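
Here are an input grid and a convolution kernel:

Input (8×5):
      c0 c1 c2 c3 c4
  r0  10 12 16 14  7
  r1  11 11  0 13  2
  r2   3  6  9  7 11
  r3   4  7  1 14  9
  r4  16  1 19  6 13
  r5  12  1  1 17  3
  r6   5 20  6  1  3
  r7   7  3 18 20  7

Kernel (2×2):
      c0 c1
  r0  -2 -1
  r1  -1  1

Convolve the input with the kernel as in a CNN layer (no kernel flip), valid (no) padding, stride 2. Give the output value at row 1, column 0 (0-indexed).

-9

The receptive field on the input at this output position is [3 6 / 4 7]. Elementwise product with the kernel and sum: 3·-2 + 6·-1 + 4·-1 + 7·1.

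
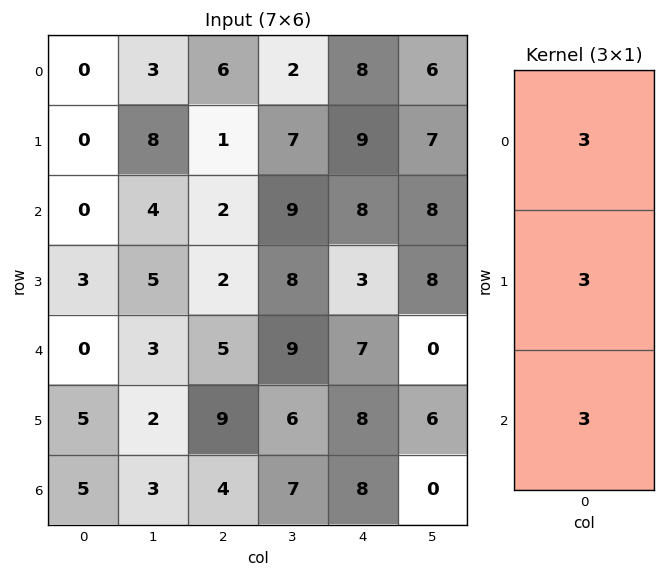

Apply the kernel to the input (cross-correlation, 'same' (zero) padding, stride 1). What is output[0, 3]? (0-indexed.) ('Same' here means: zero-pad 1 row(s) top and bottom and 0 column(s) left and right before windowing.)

The receptive field on the zero-padded input at this output position is [0 / 2 / 7]. Elementwise product with the kernel and sum: 0·3 + 2·3 + 7·3.

27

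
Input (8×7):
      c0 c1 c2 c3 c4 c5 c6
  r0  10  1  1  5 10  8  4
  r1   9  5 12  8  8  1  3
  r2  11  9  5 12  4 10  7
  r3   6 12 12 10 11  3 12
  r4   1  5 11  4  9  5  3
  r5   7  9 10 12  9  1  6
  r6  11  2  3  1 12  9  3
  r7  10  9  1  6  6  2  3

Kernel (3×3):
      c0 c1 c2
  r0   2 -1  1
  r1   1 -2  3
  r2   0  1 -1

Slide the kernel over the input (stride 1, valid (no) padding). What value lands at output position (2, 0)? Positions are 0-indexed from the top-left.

30

The receptive field on the input at this output position is [11 9 5 / 6 12 12 / 1 5 11]. Elementwise product with the kernel and sum: 11·2 + 9·-1 + 5·1 + 6·1 + 12·-2 + 12·3 + 5·1 + 11·-1.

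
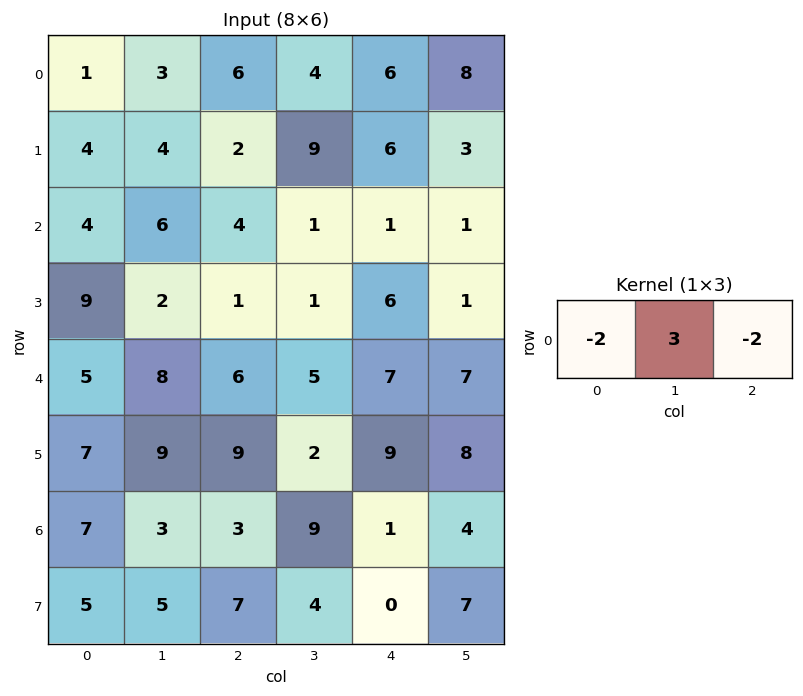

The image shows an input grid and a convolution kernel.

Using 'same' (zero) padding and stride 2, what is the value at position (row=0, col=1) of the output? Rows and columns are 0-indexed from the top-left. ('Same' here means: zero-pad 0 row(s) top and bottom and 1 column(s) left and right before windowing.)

The receptive field on the zero-padded input at this output position is [3 6 4]. Elementwise product with the kernel and sum: 3·-2 + 6·3 + 4·-2.

4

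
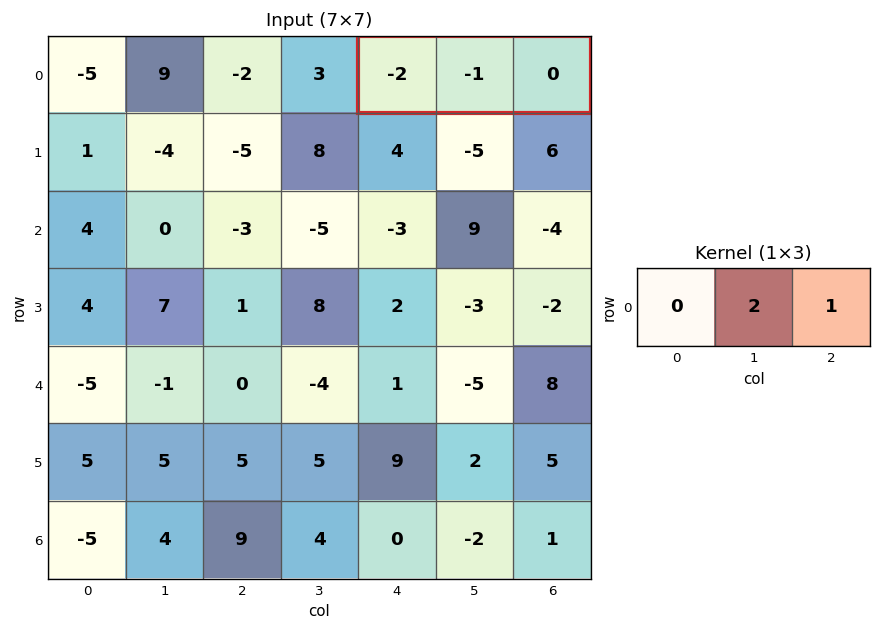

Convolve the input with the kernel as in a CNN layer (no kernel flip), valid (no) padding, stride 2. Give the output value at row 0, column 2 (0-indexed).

The receptive field on the input at this output position is [-2 -1 0]. Elementwise product with the kernel and sum: -1·2 + 0·1.

-2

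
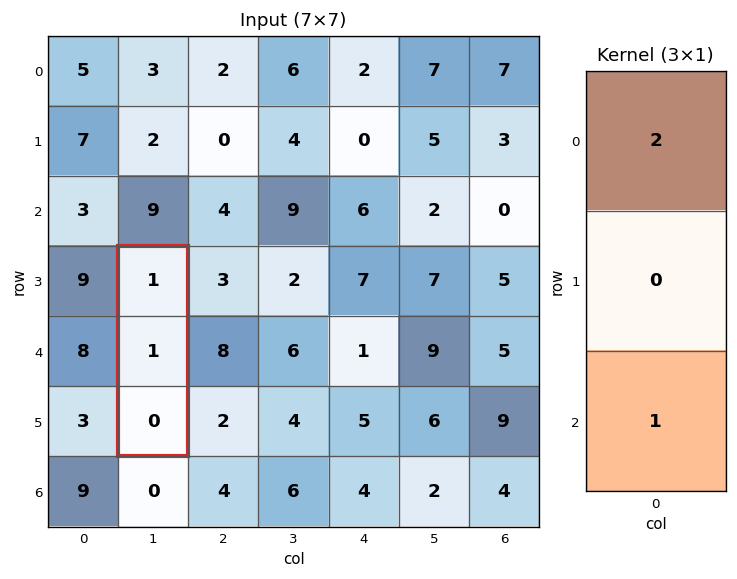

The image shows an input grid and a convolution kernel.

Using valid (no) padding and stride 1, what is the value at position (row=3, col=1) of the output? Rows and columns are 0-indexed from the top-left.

The receptive field on the input at this output position is [1 / 1 / 0]. Elementwise product with the kernel and sum: 1·2 + 0·1.

2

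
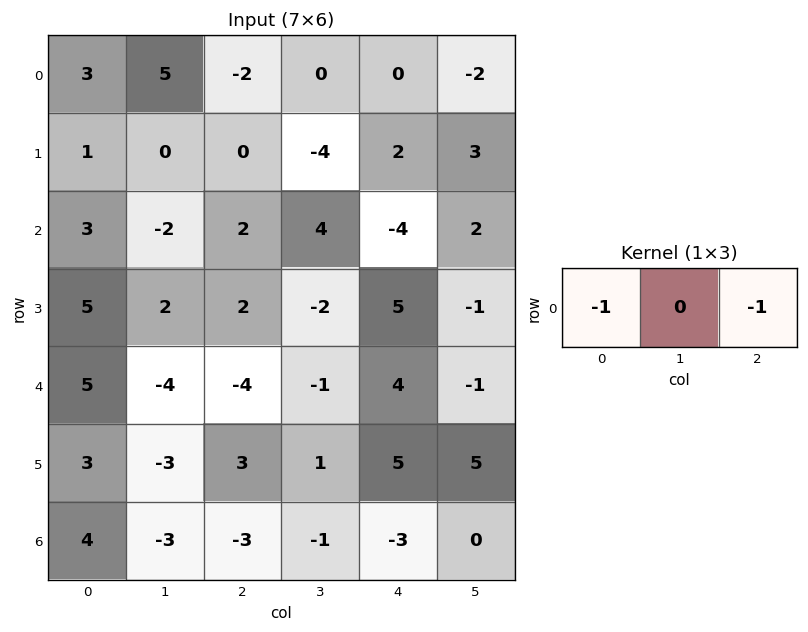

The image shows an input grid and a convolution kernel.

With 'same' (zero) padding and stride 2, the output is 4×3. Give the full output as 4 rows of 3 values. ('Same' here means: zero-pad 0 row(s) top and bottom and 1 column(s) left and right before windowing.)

Output[0,0]: The receptive field on the zero-padded input at this output position is [0 3 5]. Elementwise product with the kernel and sum: 0·-1 + 5·-1.
Output[0,1]: The receptive field on the zero-padded input at this output position is [5 -2 0]. Elementwise product with the kernel and sum: 5·-1 + 0·-1.

-5 -5 2
2 -2 -6
4 5 2
3 4 1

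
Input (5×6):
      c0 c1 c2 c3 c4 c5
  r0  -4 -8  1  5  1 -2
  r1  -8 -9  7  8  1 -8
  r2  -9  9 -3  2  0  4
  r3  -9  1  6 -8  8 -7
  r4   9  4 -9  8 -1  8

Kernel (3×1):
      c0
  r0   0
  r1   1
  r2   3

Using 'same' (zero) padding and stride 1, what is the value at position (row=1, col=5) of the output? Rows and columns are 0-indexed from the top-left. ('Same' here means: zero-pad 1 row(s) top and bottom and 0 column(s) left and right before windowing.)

The receptive field on the zero-padded input at this output position is [-2 / -8 / 4]. Elementwise product with the kernel and sum: -8·1 + 4·3.

4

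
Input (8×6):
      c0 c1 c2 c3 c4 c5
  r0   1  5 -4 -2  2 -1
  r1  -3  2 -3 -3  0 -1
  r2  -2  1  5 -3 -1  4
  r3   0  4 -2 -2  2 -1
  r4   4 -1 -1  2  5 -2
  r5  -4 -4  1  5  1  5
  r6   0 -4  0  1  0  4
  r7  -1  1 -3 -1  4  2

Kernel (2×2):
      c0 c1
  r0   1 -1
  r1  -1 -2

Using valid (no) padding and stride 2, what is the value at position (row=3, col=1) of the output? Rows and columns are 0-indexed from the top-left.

The receptive field on the input at this output position is [0 1 / -3 -1]. Elementwise product with the kernel and sum: 0·1 + 1·-1 + -3·-1 + -1·-2.

4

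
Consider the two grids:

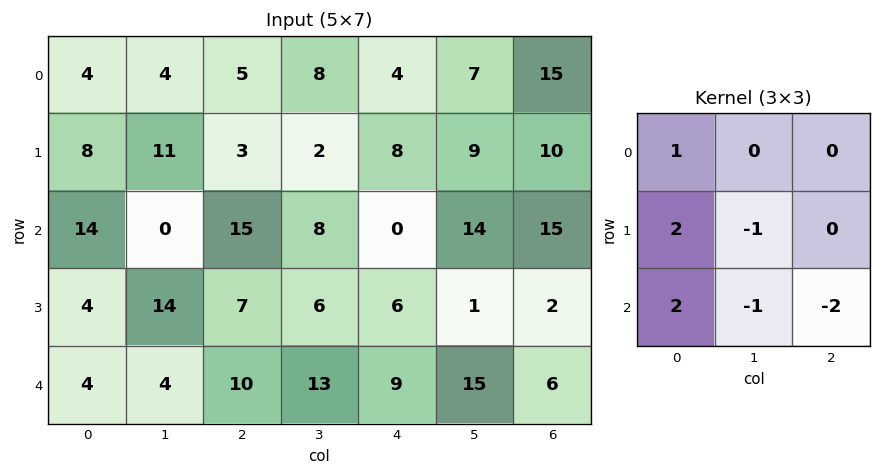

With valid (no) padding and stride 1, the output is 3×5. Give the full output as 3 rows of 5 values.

7 -8 31 -8 -33
16 5 21 22 1
-8 -7 12 1 2

Output[0,0]: The receptive field on the input at this output position is [4 4 5 / 8 11 3 / 14 0 15]. Elementwise product with the kernel and sum: 4·1 + 8·2 + 11·-1 + 14·2 + 0·-1 + 15·-2.
Output[0,1]: The receptive field on the input at this output position is [4 5 8 / 11 3 2 / 0 15 8]. Elementwise product with the kernel and sum: 4·1 + 11·2 + 3·-1 + 0·2 + 15·-1 + 8·-2.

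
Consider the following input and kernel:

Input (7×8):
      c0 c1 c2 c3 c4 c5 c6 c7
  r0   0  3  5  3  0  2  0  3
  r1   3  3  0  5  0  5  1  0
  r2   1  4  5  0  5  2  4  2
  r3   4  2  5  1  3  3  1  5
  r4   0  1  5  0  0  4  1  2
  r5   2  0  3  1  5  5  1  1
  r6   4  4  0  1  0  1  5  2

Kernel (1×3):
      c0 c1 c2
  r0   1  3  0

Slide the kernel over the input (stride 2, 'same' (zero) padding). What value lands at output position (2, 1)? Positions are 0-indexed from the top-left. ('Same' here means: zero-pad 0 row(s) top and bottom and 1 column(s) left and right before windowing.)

16

The receptive field on the zero-padded input at this output position is [1 5 0]. Elementwise product with the kernel and sum: 1·1 + 5·3.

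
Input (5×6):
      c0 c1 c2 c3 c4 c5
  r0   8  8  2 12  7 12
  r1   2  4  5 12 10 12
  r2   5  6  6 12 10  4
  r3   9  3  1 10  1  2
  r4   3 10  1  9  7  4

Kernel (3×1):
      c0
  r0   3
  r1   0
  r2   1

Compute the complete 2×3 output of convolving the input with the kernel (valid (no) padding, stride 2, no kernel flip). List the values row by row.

Output[0,0]: The receptive field on the input at this output position is [8 / 2 / 5]. Elementwise product with the kernel and sum: 8·3 + 5·1.

29 12 31
18 19 37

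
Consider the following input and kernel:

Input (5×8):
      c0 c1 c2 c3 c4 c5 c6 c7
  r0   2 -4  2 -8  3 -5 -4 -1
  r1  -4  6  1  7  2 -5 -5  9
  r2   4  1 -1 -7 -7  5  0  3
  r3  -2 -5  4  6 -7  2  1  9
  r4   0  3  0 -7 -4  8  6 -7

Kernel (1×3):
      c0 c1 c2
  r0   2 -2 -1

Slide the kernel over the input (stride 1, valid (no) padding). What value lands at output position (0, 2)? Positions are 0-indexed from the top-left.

The receptive field on the input at this output position is [2 -8 3]. Elementwise product with the kernel and sum: 2·2 + -8·-2 + 3·-1.

17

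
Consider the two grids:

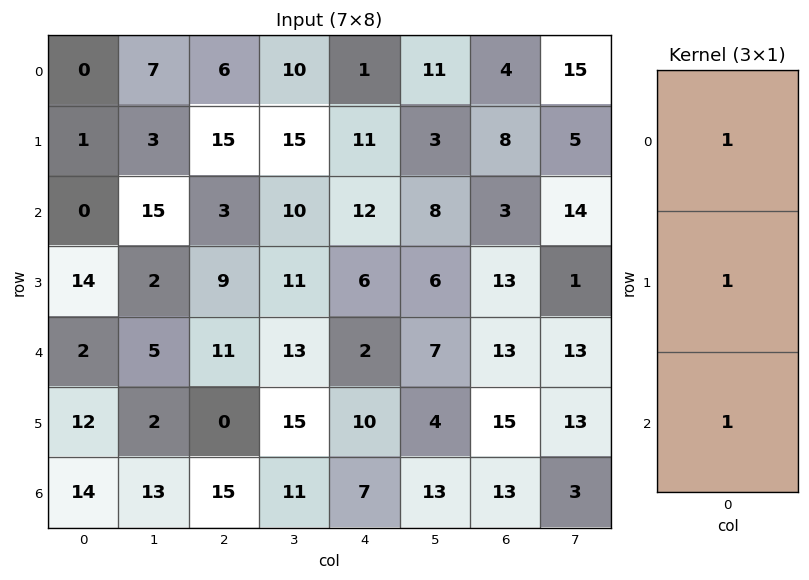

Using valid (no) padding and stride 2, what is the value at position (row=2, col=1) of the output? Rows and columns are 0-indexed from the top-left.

26

The receptive field on the input at this output position is [11 / 0 / 15]. Elementwise product with the kernel and sum: 11·1 + 0·1 + 15·1.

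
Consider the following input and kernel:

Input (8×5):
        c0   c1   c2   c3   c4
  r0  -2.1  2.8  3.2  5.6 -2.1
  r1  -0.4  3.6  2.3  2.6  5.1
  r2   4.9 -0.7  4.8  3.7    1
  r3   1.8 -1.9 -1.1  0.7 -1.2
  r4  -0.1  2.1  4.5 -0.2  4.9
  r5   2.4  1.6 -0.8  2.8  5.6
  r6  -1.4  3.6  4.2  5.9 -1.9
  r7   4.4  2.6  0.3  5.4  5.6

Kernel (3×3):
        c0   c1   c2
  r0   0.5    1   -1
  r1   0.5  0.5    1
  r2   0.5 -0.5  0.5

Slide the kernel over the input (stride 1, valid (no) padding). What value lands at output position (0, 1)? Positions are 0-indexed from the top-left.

3.65

The receptive field on the input at this output position is [2.8 3.2 5.6 / 3.6 2.3 2.6 / -0.7 4.8 3.7]. Elementwise product with the kernel and sum: 2.8·0.5 + 3.2·1 + 5.6·-1 + 3.6·0.5 + 2.3·0.5 + 2.6·1 + -0.7·0.5 + 4.8·-0.5 + 3.7·0.5.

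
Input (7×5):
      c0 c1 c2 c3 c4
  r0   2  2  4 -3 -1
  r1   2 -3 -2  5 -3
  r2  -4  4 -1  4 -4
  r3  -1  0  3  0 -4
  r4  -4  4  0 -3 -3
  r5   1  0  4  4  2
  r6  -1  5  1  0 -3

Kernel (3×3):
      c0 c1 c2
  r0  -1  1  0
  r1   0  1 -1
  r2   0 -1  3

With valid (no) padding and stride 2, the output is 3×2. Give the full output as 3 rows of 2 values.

Output[0,0]: The receptive field on the input at this output position is [2 2 4 / 2 -3 -2 / -4 4 -1]. Elementwise product with the kernel and sum: 2·-1 + 2·1 + -3·1 + -2·-1 + 4·-1 + -1·3.
Output[0,1]: The receptive field on the input at this output position is [4 -3 -1 / -2 5 -3 / -1 4 -4]. Elementwise product with the kernel and sum: 4·-1 + -3·1 + 5·1 + -3·-1 + 4·-1 + -4·3.

-8 -15
1 3
2 -10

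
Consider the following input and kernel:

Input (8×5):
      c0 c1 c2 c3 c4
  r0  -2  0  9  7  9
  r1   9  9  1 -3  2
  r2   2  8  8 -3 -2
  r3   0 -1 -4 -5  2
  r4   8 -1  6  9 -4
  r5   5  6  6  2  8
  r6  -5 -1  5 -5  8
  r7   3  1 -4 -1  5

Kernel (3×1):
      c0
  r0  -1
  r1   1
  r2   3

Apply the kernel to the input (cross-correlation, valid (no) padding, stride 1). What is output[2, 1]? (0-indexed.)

-12

The receptive field on the input at this output position is [8 / -1 / -1]. Elementwise product with the kernel and sum: 8·-1 + -1·1 + -1·3.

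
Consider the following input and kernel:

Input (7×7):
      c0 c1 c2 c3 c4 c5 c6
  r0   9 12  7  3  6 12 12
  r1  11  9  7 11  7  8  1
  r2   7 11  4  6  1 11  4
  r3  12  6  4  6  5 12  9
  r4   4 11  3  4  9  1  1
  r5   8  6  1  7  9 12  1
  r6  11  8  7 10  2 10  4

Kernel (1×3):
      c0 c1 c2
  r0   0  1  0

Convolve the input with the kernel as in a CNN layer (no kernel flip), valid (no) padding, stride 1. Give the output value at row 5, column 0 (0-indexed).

6

The receptive field on the input at this output position is [8 6 1]. Elementwise product with the kernel and sum: 6·1.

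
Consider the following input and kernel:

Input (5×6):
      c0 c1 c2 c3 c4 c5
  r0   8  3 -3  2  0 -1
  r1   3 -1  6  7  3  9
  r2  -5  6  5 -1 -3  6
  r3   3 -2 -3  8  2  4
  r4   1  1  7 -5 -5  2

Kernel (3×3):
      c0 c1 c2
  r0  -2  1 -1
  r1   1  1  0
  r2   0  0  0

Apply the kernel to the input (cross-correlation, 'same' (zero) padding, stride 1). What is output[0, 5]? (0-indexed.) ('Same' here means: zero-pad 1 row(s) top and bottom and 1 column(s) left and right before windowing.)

The receptive field on the zero-padded input at this output position is [0 0 0 / 0 -1 0 / 3 9 0]. Elementwise product with the kernel and sum: 0·-2 + 0·1 + 0·-1 + 0·1 + -1·1.

-1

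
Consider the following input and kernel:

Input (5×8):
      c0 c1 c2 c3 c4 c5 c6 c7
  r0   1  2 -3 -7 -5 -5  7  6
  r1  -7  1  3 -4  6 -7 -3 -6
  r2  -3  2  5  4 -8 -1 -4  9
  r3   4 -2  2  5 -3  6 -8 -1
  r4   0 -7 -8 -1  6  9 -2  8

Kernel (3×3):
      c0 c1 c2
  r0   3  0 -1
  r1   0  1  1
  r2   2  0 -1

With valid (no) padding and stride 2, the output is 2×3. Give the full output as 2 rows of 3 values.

Output[0,0]: The receptive field on the input at this output position is [1 2 -3 / -7 1 3 / -3 2 5]. Elementwise product with the kernel and sum: 1·3 + -3·-1 + 1·1 + 3·1 + -3·2 + 5·-1.

-1 16 -44
-6 3 -8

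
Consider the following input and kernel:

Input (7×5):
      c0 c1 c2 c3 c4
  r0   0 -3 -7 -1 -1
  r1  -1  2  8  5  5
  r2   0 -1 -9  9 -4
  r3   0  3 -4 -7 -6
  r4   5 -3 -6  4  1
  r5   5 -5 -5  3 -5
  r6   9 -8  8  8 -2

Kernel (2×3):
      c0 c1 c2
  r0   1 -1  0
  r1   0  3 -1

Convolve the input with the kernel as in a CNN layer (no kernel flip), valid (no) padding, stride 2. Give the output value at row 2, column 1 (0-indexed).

The receptive field on the input at this output position is [-6 4 1 / -5 3 -5]. Elementwise product with the kernel and sum: -6·1 + 4·-1 + 3·3 + -5·-1.

4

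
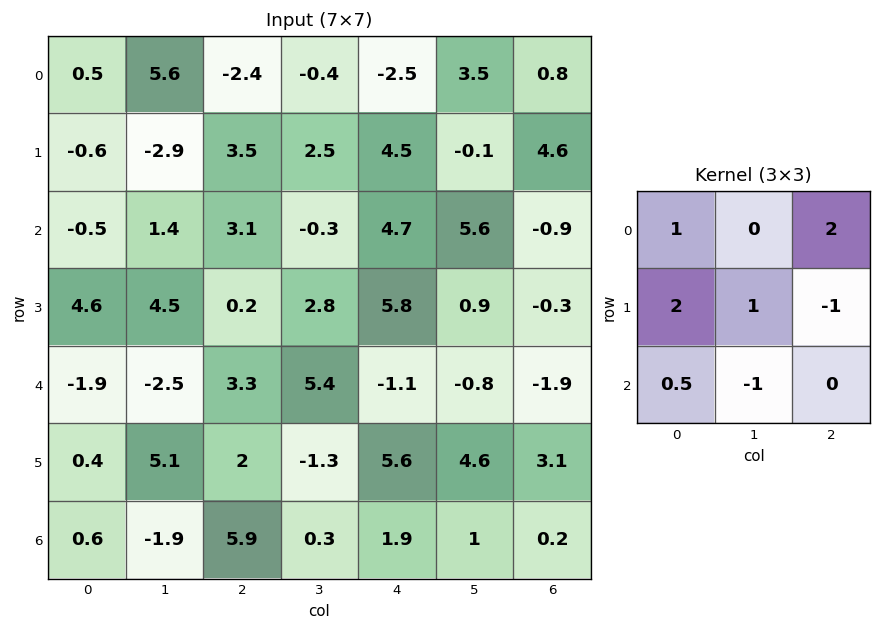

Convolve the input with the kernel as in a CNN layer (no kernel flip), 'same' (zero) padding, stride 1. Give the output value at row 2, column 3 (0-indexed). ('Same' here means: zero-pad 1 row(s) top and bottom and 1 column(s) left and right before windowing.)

The receptive field on the zero-padded input at this output position is [3.5 2.5 4.5 / 3.1 -0.3 4.7 / 0.2 2.8 5.8]. Elementwise product with the kernel and sum: 3.5·1 + 4.5·2 + 3.1·2 + -0.3·1 + 4.7·-1 + 0.2·0.5 + 2.8·-1.

11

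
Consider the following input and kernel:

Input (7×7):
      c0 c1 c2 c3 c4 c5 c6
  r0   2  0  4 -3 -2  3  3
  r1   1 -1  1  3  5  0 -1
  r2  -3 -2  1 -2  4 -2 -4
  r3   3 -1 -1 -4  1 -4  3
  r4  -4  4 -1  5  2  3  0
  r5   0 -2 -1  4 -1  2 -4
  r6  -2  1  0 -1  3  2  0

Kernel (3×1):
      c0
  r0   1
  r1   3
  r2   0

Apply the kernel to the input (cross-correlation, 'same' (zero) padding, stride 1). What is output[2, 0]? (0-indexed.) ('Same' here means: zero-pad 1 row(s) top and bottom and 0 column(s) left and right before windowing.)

The receptive field on the zero-padded input at this output position is [1 / -3 / 3]. Elementwise product with the kernel and sum: 1·1 + -3·3.

-8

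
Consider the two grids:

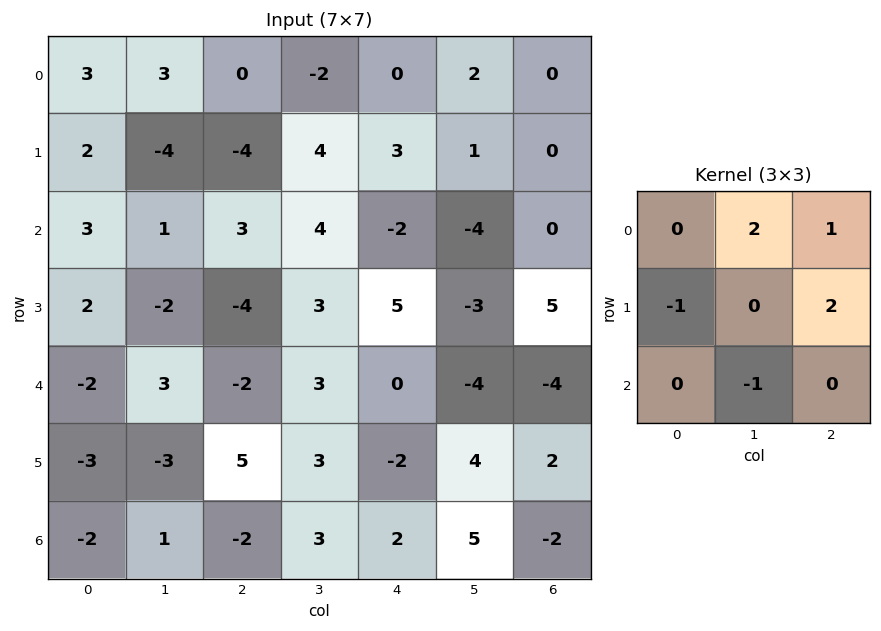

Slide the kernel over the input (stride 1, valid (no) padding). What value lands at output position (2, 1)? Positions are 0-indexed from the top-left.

The receptive field on the input at this output position is [1 3 4 / -2 -4 3 / 3 -2 3]. Elementwise product with the kernel and sum: 3·2 + 4·1 + -2·-1 + 3·2 + -2·-1.

20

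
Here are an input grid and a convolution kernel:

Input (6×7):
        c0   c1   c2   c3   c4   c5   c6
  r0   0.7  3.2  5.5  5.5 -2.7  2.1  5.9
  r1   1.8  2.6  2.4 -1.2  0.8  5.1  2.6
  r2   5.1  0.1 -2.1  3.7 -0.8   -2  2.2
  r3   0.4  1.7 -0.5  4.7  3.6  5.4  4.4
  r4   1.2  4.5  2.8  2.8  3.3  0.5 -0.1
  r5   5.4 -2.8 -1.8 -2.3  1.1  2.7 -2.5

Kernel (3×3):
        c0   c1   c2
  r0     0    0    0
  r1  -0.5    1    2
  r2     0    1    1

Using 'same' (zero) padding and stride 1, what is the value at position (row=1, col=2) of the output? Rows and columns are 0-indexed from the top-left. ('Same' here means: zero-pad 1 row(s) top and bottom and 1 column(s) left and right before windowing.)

0.3

The receptive field on the zero-padded input at this output position is [3.2 5.5 5.5 / 2.6 2.4 -1.2 / 0.1 -2.1 3.7]. Elementwise product with the kernel and sum: 2.6·-0.5 + 2.4·1 + -1.2·2 + -2.1·1 + 3.7·1.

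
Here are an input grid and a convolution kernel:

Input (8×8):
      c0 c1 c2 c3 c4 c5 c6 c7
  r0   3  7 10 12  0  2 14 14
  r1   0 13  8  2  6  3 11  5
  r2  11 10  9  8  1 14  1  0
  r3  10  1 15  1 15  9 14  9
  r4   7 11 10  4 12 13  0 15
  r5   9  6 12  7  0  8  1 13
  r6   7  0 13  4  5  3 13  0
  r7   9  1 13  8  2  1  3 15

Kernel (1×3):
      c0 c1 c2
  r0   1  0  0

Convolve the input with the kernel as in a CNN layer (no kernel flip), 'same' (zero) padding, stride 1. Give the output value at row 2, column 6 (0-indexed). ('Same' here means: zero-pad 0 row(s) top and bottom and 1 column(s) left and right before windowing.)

The receptive field on the zero-padded input at this output position is [14 1 0]. Elementwise product with the kernel and sum: 14·1.

14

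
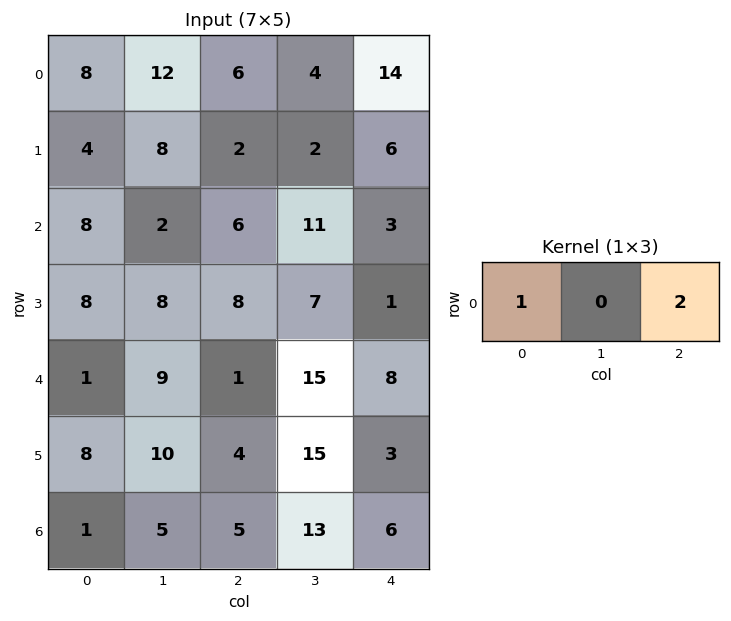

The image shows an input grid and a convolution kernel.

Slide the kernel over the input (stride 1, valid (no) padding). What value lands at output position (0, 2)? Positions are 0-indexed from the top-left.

The receptive field on the input at this output position is [6 4 14]. Elementwise product with the kernel and sum: 6·1 + 14·2.

34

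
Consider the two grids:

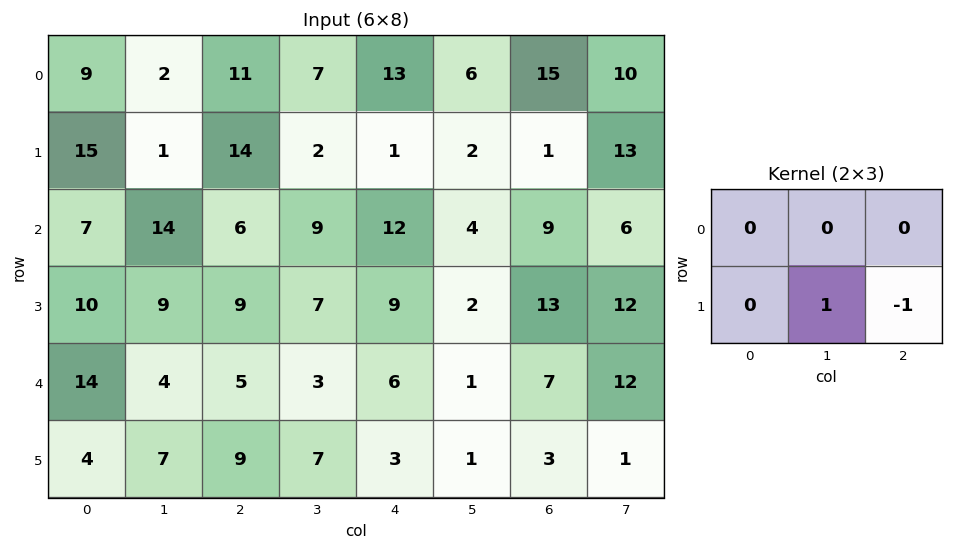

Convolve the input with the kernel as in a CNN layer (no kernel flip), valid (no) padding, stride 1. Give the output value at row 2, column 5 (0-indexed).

The receptive field on the input at this output position is [4 9 6 / 2 13 12]. Elementwise product with the kernel and sum: 13·1 + 12·-1.

1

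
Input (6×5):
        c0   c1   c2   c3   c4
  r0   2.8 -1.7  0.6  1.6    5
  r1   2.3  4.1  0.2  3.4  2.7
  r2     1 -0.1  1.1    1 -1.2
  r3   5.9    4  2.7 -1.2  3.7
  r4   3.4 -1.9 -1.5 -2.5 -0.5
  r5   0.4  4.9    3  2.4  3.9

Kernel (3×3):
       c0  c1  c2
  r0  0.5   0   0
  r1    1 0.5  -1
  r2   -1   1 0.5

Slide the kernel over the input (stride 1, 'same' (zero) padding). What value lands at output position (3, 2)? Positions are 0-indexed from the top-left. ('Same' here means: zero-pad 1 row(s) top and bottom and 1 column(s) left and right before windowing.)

The receptive field on the zero-padded input at this output position is [-0.1 1.1 1 / 4 2.7 -1.2 / -1.9 -1.5 -2.5]. Elementwise product with the kernel and sum: -0.1·0.5 + 4·1 + 2.7·0.5 + -1.2·-1 + -1.9·-1 + -1.5·1 + -2.5·0.5.

5.65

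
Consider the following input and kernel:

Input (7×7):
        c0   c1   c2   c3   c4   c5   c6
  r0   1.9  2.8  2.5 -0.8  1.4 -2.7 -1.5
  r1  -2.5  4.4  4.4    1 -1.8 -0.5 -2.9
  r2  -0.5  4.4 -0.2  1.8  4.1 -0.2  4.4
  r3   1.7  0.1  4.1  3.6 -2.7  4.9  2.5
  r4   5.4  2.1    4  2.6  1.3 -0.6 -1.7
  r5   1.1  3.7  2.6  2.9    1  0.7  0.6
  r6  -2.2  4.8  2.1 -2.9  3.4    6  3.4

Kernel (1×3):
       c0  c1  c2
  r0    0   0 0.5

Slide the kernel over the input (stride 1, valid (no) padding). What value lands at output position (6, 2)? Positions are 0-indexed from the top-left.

The receptive field on the input at this output position is [2.1 -2.9 3.4]. Elementwise product with the kernel and sum: 3.4·0.5.

1.7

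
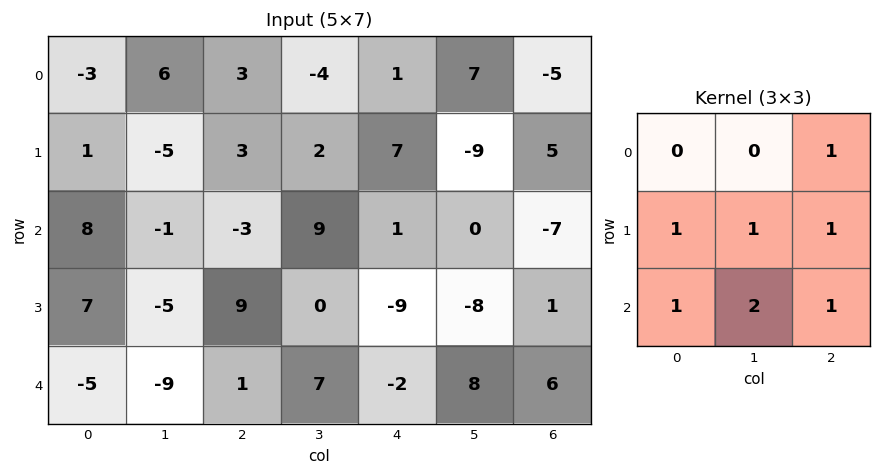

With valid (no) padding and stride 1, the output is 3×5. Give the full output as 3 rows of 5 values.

Output[0,0]: The receptive field on the input at this output position is [-3 6 3 / 1 -5 3 / 8 -1 -3]. Elementwise product with the kernel and sum: 3·1 + 1·1 + -5·1 + 3·1 + 8·1 + -1·2 + -3·1.

5 -2 29 18 -8
13 20 14 -25 -25
-14 13 14 -6 -3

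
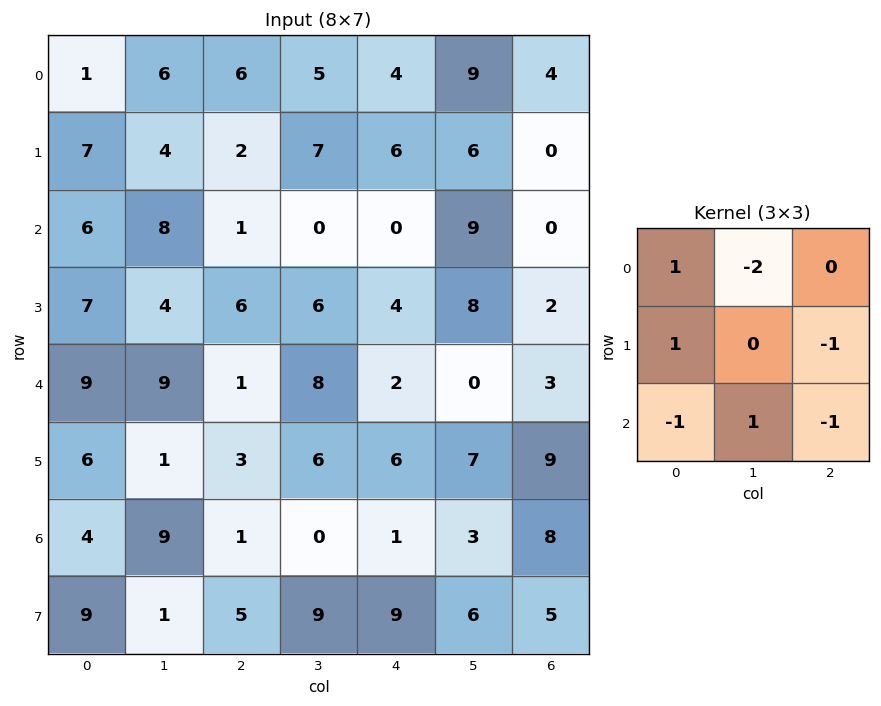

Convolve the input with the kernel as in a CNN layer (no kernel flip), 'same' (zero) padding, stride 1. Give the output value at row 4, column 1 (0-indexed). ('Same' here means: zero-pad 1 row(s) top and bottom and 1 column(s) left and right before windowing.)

-1

The receptive field on the zero-padded input at this output position is [7 4 6 / 9 9 1 / 6 1 3]. Elementwise product with the kernel and sum: 7·1 + 4·-2 + 9·1 + 1·-1 + 6·-1 + 1·1 + 3·-1.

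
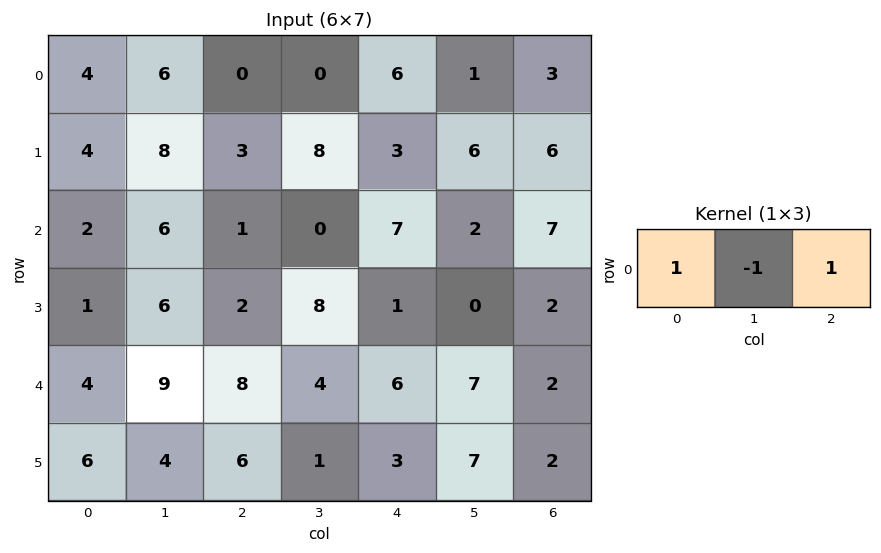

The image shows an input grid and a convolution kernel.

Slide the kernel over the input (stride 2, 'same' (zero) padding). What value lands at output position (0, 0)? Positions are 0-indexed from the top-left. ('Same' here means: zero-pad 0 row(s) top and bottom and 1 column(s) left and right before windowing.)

The receptive field on the zero-padded input at this output position is [0 4 6]. Elementwise product with the kernel and sum: 0·1 + 4·-1 + 6·1.

2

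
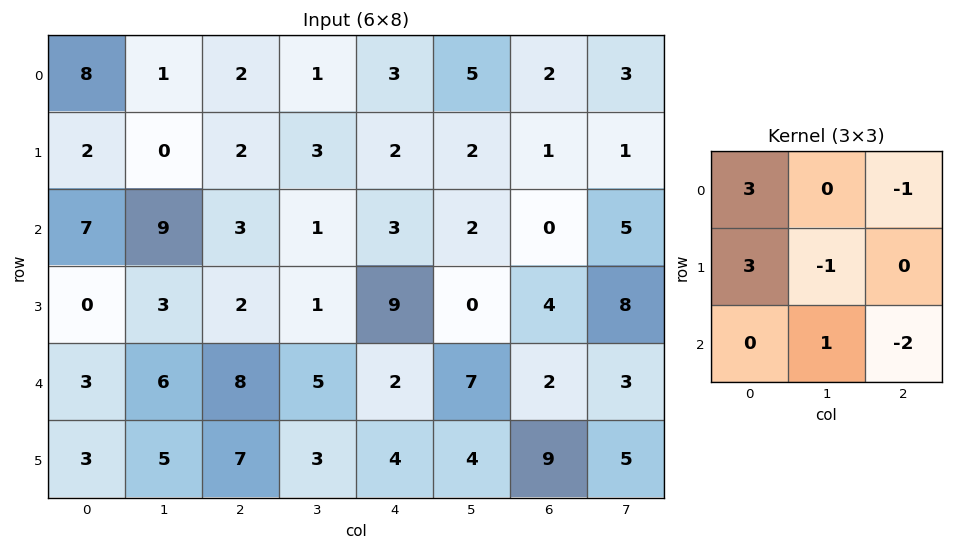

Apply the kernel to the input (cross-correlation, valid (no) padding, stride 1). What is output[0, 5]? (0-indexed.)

7

The receptive field on the input at this output position is [5 2 3 / 2 1 1 / 2 0 5]. Elementwise product with the kernel and sum: 5·3 + 3·-1 + 2·3 + 1·-1 + 0·1 + 5·-2.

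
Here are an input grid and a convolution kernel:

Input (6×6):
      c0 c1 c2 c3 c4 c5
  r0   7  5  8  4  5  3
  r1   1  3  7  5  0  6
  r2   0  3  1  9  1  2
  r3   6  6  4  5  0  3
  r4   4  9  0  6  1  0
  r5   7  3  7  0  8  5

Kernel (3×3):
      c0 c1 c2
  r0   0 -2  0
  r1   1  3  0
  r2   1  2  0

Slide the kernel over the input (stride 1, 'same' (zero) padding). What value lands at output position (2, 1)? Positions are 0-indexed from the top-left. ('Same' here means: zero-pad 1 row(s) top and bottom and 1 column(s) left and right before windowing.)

The receptive field on the zero-padded input at this output position is [1 3 7 / 0 3 1 / 6 6 4]. Elementwise product with the kernel and sum: 3·-2 + 0·1 + 3·3 + 6·1 + 6·2.

21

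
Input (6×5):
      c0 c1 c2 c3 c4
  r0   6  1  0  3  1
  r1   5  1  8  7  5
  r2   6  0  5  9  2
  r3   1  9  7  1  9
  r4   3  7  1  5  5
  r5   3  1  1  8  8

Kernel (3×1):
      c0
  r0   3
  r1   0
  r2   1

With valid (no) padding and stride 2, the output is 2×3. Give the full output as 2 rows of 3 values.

24 5 5
21 16 11

Output[0,0]: The receptive field on the input at this output position is [6 / 5 / 6]. Elementwise product with the kernel and sum: 6·3 + 6·1.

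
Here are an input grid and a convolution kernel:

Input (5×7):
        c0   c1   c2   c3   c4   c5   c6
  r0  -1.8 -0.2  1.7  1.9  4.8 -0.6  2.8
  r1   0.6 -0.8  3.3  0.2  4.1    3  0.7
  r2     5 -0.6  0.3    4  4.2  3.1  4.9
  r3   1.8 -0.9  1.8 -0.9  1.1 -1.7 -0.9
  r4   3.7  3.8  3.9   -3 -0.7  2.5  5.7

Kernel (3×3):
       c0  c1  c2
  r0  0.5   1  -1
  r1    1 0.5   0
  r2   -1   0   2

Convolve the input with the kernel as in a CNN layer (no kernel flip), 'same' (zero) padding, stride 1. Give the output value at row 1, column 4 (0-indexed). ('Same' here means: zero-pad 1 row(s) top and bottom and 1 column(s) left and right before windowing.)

The receptive field on the zero-padded input at this output position is [1.9 4.8 -0.6 / 0.2 4.1 3 / 4 4.2 3.1]. Elementwise product with the kernel and sum: 1.9·0.5 + 4.8·1 + -0.6·-1 + 0.2·1 + 4.1·0.5 + 4·-1 + 3.1·2.

10.8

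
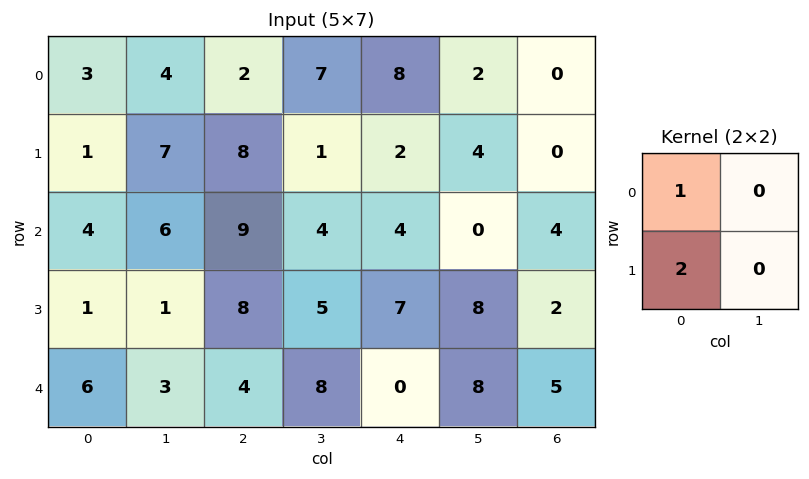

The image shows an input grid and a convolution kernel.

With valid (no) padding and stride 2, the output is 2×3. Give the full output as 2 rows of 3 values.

Output[0,0]: The receptive field on the input at this output position is [3 4 / 1 7]. Elementwise product with the kernel and sum: 3·1 + 1·2.

5 18 12
6 25 18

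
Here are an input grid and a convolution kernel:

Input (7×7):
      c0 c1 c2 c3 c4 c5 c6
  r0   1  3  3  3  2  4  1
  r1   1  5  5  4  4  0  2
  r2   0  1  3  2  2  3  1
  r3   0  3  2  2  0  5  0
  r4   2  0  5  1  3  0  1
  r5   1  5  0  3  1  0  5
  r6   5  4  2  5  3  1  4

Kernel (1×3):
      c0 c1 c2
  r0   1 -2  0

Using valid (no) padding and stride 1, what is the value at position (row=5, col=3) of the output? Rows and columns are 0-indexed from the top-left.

1

The receptive field on the input at this output position is [3 1 0]. Elementwise product with the kernel and sum: 3·1 + 1·-2.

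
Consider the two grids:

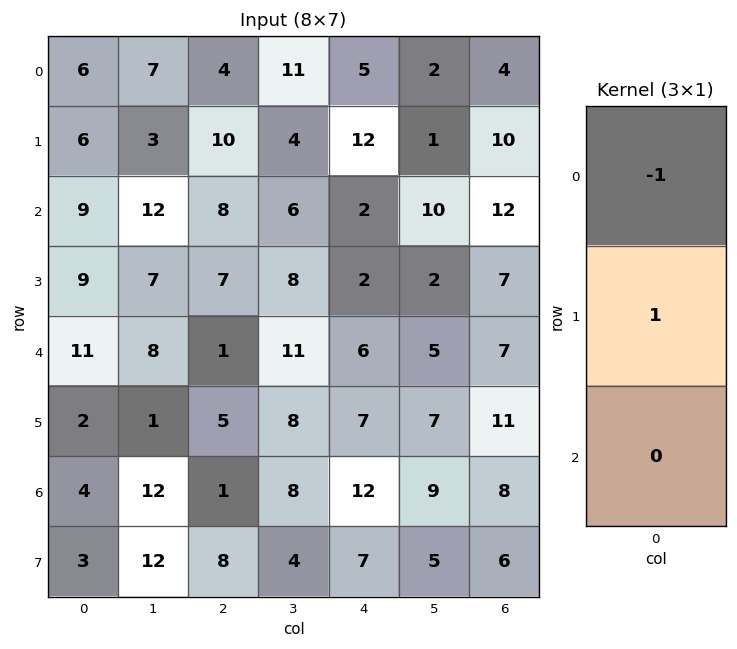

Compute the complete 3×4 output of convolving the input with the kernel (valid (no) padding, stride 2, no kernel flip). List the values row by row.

0 6 7 6
0 -1 0 -5
-9 4 1 4

Output[0,0]: The receptive field on the input at this output position is [6 / 6 / 9]. Elementwise product with the kernel and sum: 6·-1 + 6·1.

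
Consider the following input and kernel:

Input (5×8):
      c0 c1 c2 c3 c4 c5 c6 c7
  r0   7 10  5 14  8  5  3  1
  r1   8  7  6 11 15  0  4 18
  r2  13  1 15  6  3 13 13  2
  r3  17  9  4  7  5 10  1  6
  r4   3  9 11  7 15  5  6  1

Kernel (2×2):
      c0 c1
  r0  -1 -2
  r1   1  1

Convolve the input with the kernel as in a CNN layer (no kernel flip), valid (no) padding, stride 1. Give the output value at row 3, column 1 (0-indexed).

The receptive field on the input at this output position is [9 4 / 9 11]. Elementwise product with the kernel and sum: 9·-1 + 4·-2 + 9·1 + 11·1.

3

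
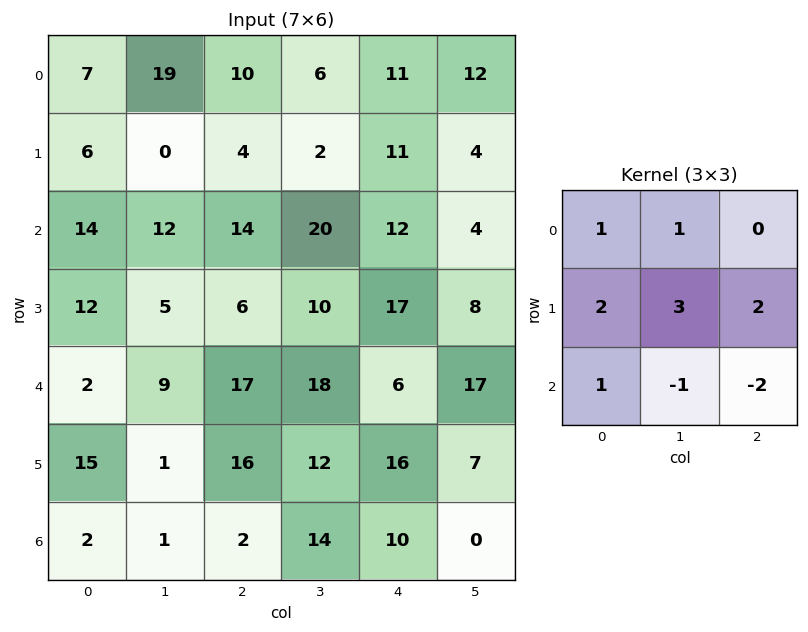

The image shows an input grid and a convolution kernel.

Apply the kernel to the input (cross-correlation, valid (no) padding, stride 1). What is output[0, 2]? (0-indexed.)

22

The receptive field on the input at this output position is [10 6 11 / 4 2 11 / 14 20 12]. Elementwise product with the kernel and sum: 10·1 + 6·1 + 4·2 + 2·3 + 11·2 + 14·1 + 20·-1 + 12·-2.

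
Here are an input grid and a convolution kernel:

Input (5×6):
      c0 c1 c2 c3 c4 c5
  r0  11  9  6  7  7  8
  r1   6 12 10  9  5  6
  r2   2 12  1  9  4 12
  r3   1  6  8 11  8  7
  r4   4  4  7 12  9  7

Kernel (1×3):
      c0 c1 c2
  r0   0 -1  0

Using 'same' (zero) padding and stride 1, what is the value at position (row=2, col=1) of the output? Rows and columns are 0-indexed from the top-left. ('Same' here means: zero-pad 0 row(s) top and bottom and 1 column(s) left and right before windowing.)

The receptive field on the zero-padded input at this output position is [2 12 1]. Elementwise product with the kernel and sum: 12·-1.

-12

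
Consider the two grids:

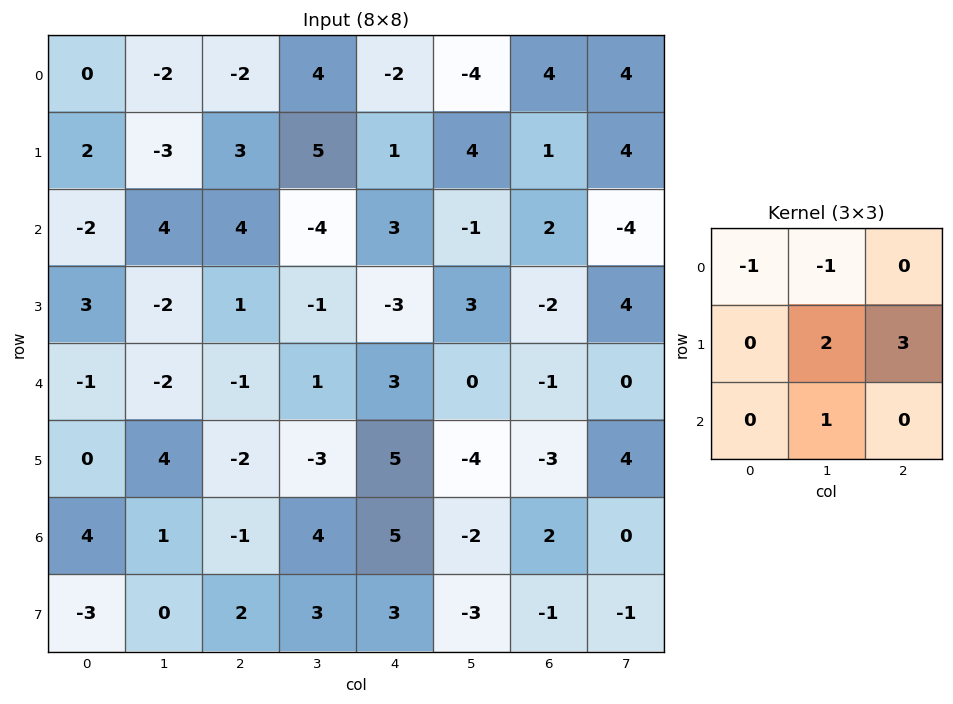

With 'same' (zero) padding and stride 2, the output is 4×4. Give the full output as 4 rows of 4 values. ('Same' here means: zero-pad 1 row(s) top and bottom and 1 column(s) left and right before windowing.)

-4 11 -15 21
9 -3 -6 -15
-11 0 15 -6
8 10 5 10

Output[0,0]: The receptive field on the zero-padded input at this output position is [0 0 0 / 0 0 -2 / 0 2 -3]. Elementwise product with the kernel and sum: 0·-1 + 0·-1 + 0·2 + -2·3 + 2·1.
Output[0,1]: The receptive field on the zero-padded input at this output position is [0 0 0 / -2 -2 4 / -3 3 5]. Elementwise product with the kernel and sum: 0·-1 + 0·-1 + -2·2 + 4·3 + 3·1.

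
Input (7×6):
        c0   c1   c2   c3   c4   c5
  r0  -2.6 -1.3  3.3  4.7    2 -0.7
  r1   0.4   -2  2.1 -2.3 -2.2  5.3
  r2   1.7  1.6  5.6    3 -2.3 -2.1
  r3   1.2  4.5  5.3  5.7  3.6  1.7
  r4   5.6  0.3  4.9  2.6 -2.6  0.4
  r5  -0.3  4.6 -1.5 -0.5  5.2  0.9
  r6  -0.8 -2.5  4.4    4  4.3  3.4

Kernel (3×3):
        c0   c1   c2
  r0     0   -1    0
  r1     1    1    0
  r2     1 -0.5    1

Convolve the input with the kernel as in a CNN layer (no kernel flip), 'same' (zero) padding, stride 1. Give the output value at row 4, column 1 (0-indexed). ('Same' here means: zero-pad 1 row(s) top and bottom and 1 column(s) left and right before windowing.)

-2.7

The receptive field on the zero-padded input at this output position is [1.2 4.5 5.3 / 5.6 0.3 4.9 / -0.3 4.6 -1.5]. Elementwise product with the kernel and sum: 4.5·-1 + 5.6·1 + 0.3·1 + -0.3·1 + 4.6·-0.5 + -1.5·1.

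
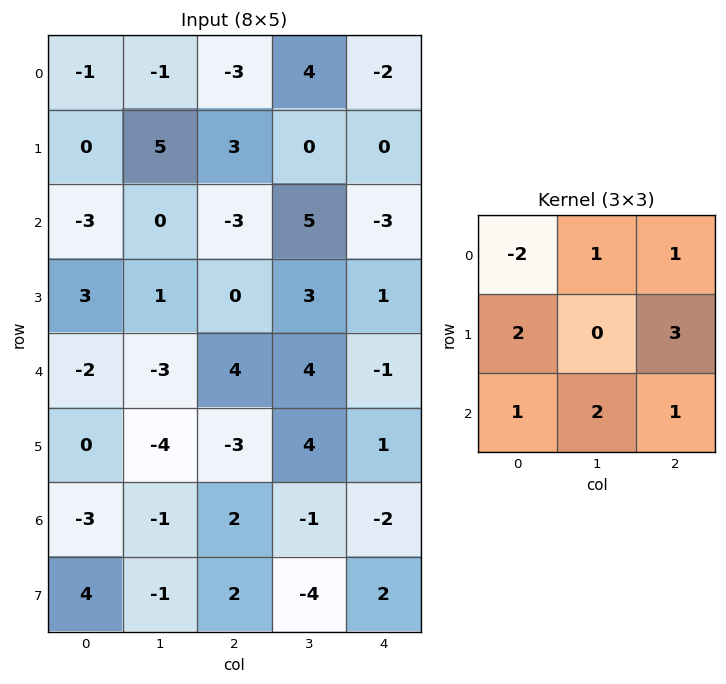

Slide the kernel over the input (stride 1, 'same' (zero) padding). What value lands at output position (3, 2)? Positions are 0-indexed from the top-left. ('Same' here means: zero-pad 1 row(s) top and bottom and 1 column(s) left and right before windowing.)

The receptive field on the zero-padded input at this output position is [0 -3 5 / 1 0 3 / -3 4 4]. Elementwise product with the kernel and sum: 0·-2 + -3·1 + 5·1 + 1·2 + 3·3 + -3·1 + 4·2 + 4·1.

22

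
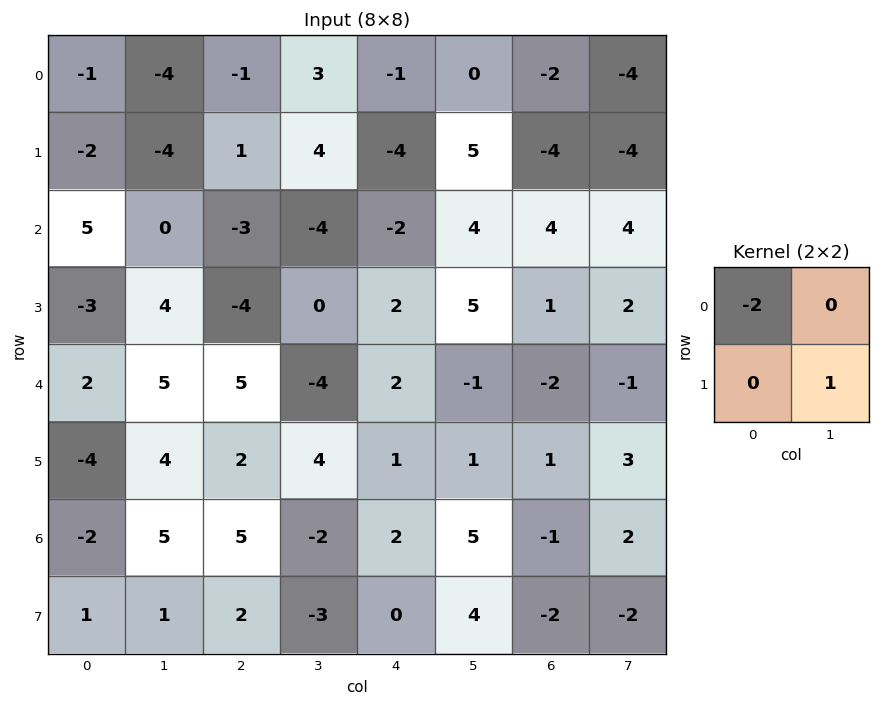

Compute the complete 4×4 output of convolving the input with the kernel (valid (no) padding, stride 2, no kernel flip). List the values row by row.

Output[0,0]: The receptive field on the input at this output position is [-1 -4 / -2 -4]. Elementwise product with the kernel and sum: -1·-2 + -4·1.

-2 6 7 0
-6 6 9 -6
0 -6 -3 7
5 -13 0 0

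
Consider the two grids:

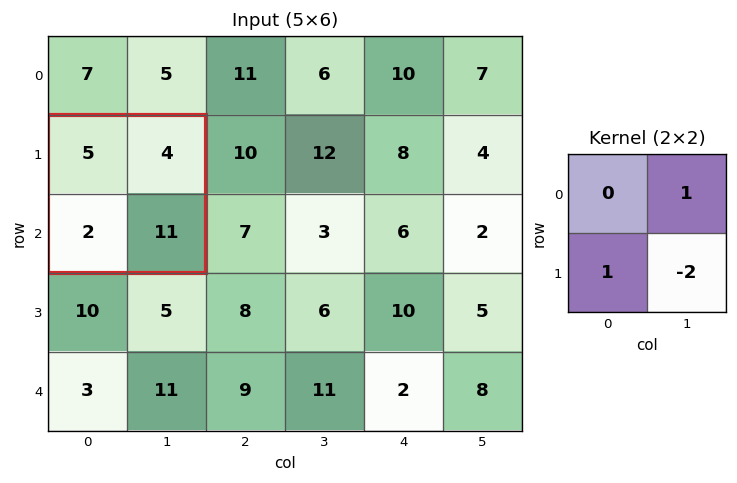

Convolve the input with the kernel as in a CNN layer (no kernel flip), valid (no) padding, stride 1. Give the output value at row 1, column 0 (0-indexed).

The receptive field on the input at this output position is [5 4 / 2 11]. Elementwise product with the kernel and sum: 4·1 + 2·1 + 11·-2.

-16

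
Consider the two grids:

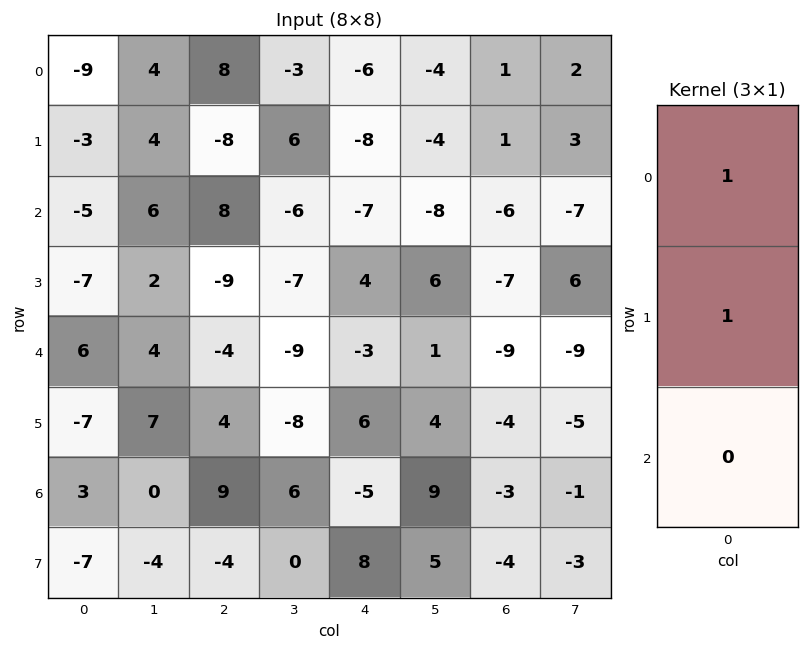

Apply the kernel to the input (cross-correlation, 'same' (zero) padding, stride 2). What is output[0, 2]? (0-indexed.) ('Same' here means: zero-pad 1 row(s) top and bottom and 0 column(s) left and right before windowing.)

The receptive field on the zero-padded input at this output position is [0 / -6 / -8]. Elementwise product with the kernel and sum: 0·1 + -6·1.

-6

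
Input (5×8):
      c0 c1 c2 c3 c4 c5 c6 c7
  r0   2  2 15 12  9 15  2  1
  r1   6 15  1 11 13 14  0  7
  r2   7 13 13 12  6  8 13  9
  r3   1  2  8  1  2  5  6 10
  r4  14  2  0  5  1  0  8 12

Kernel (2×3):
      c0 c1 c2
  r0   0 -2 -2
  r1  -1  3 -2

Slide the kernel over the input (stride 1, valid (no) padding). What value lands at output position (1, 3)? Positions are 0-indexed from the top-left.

The receptive field on the input at this output position is [11 13 14 / 12 6 8]. Elementwise product with the kernel and sum: 13·-2 + 14·-2 + 12·-1 + 6·3 + 8·-2.

-64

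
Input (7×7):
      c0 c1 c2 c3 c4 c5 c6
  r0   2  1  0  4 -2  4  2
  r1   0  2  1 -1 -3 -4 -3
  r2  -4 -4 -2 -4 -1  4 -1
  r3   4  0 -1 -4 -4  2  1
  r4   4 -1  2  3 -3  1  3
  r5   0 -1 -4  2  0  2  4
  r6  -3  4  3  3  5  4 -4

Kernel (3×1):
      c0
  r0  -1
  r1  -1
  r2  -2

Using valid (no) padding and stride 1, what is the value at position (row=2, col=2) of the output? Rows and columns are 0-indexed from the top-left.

-1

The receptive field on the input at this output position is [-2 / -1 / 2]. Elementwise product with the kernel and sum: -2·-1 + -1·-1 + 2·-2.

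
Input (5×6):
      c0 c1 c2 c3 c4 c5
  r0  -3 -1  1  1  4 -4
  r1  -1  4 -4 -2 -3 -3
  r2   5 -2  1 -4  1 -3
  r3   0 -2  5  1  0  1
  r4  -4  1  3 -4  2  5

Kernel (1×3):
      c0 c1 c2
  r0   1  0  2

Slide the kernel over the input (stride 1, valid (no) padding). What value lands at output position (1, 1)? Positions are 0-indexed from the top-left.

0

The receptive field on the input at this output position is [4 -4 -2]. Elementwise product with the kernel and sum: 4·1 + -2·2.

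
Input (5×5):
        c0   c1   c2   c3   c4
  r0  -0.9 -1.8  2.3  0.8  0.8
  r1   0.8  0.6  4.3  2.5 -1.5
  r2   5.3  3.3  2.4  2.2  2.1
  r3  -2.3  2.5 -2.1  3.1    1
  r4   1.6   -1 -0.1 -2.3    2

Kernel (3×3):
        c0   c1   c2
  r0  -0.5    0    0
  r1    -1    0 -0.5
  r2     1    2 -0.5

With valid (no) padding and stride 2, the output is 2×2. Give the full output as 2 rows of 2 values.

8.2 1.05
0.35 -5.3

Output[0,0]: The receptive field on the input at this output position is [-0.9 -1.8 2.3 / 0.8 0.6 4.3 / 5.3 3.3 2.4]. Elementwise product with the kernel and sum: -0.9·-0.5 + 0.8·-1 + 4.3·-0.5 + 5.3·1 + 3.3·2 + 2.4·-0.5.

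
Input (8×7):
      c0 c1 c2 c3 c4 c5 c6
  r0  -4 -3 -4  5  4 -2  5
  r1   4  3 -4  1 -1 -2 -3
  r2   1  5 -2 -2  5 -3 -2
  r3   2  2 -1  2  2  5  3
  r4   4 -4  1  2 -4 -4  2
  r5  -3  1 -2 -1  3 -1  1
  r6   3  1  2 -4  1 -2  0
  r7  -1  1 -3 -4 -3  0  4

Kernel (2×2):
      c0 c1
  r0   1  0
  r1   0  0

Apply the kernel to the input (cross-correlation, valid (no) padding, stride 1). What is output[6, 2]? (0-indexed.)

The receptive field on the input at this output position is [2 -4 / -3 -4]. Elementwise product with the kernel and sum: 2·1.

2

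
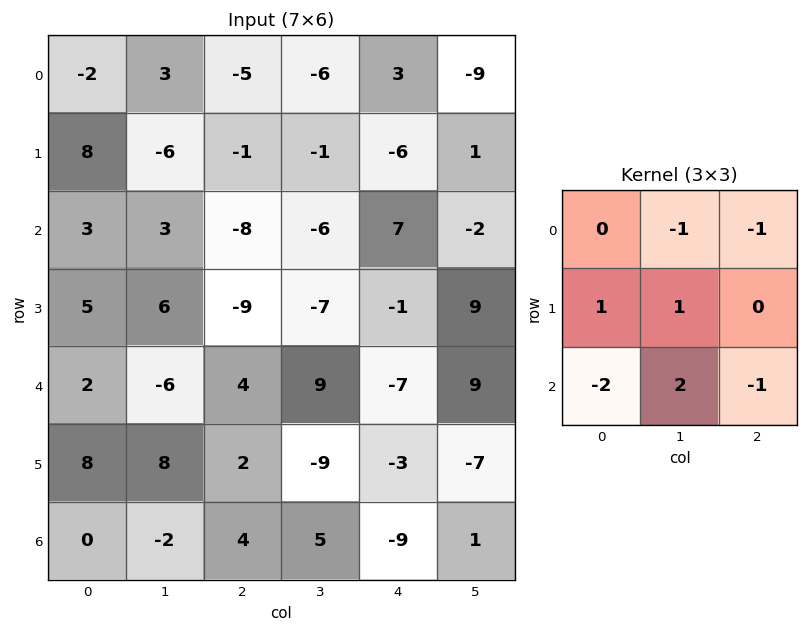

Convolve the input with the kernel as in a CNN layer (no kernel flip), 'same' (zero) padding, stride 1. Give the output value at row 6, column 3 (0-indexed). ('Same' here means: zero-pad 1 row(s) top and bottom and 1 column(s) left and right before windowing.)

The receptive field on the zero-padded input at this output position is [2 -9 -3 / 4 5 -9 / 0 0 0]. Elementwise product with the kernel and sum: -9·-1 + -3·-1 + 4·1 + 5·1 + 0·-2 + 0·2 + 0·-1.

21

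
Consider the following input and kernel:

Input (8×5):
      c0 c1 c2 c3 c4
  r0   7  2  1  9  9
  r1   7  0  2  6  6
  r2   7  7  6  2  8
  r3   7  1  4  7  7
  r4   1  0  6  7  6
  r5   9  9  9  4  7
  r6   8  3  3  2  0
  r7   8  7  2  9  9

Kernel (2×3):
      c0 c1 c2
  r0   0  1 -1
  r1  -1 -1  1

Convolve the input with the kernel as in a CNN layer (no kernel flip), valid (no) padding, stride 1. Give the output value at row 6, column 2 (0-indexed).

The receptive field on the input at this output position is [3 2 0 / 2 9 9]. Elementwise product with the kernel and sum: 2·1 + 0·-1 + 2·-1 + 9·-1 + 9·1.

0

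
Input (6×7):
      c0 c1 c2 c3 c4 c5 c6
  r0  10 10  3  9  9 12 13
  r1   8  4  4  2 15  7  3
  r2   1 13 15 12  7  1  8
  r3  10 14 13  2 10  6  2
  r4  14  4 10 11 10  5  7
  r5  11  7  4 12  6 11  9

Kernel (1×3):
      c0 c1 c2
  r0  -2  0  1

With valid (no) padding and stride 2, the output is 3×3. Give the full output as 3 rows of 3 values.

-17 3 -5
13 -23 -6
-18 -10 -13

Output[0,0]: The receptive field on the input at this output position is [10 10 3]. Elementwise product with the kernel and sum: 10·-2 + 3·1.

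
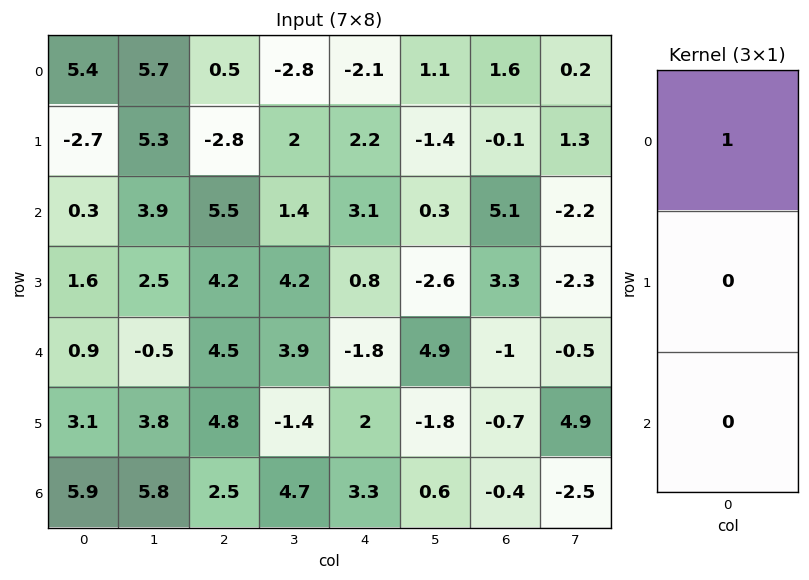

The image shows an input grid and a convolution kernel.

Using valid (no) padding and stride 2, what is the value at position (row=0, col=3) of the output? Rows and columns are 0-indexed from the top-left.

1.6

The receptive field on the input at this output position is [1.6 / -0.1 / 5.1]. Elementwise product with the kernel and sum: 1.6·1.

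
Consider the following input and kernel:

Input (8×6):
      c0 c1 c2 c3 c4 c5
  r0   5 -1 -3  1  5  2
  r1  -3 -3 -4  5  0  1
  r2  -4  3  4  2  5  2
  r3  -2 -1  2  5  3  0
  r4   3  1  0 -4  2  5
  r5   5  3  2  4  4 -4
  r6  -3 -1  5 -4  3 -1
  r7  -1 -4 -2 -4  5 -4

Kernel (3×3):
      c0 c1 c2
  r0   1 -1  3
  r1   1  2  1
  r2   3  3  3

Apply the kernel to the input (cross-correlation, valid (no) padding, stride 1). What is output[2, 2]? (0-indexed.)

The receptive field on the input at this output position is [4 2 5 / 2 5 3 / 0 -4 2]. Elementwise product with the kernel and sum: 4·1 + 2·-1 + 5·3 + 2·1 + 5·2 + 3·1 + 0·3 + -4·3 + 2·3.

26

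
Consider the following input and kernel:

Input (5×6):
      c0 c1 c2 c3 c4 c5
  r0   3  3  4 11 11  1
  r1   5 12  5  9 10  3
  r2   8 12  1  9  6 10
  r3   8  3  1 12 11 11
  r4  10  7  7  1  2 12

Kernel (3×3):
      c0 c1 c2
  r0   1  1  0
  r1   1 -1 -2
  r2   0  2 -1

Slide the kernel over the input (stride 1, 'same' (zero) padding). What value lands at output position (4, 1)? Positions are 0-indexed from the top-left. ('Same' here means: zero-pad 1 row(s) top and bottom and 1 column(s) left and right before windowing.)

0

The receptive field on the zero-padded input at this output position is [8 3 1 / 10 7 7 / 0 0 0]. Elementwise product with the kernel and sum: 8·1 + 3·1 + 10·1 + 7·-1 + 7·-2 + 0·2 + 0·-1.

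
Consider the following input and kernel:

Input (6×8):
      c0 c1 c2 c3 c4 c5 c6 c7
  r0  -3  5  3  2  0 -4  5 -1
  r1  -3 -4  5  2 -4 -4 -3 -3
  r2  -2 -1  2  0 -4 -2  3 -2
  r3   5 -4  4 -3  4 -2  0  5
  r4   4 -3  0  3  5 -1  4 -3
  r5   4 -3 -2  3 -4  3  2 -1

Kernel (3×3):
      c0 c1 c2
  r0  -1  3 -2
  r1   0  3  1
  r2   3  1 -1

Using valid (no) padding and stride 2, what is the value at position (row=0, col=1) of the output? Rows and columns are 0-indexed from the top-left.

The receptive field on the input at this output position is [3 2 0 / 5 2 -4 / 2 0 -4]. Elementwise product with the kernel and sum: 3·-1 + 2·3 + 0·-2 + 2·3 + -4·1 + 2·3 + 0·1 + -4·-1.

15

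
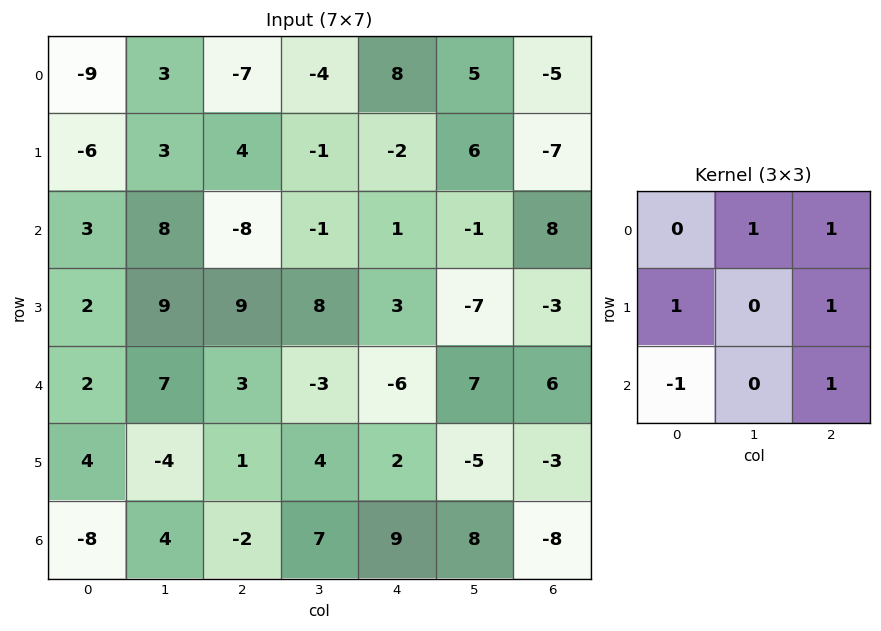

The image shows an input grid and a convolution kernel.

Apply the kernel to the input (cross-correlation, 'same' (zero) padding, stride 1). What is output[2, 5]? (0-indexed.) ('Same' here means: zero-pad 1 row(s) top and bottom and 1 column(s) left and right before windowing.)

2

The receptive field on the zero-padded input at this output position is [-2 6 -7 / 1 -1 8 / 3 -7 -3]. Elementwise product with the kernel and sum: 6·1 + -7·1 + 1·1 + 8·1 + 3·-1 + -3·1.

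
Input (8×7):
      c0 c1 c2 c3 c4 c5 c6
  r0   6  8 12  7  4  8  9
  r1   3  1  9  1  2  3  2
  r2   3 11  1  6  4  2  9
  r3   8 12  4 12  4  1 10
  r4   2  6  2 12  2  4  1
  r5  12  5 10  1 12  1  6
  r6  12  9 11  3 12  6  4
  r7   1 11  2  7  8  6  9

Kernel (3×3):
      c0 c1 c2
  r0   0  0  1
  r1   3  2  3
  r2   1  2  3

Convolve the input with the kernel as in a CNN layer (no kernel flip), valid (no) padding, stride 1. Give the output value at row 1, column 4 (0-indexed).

81

The receptive field on the input at this output position is [2 3 2 / 4 2 9 / 4 1 10]. Elementwise product with the kernel and sum: 2·1 + 4·3 + 2·2 + 9·3 + 4·1 + 1·2 + 10·3.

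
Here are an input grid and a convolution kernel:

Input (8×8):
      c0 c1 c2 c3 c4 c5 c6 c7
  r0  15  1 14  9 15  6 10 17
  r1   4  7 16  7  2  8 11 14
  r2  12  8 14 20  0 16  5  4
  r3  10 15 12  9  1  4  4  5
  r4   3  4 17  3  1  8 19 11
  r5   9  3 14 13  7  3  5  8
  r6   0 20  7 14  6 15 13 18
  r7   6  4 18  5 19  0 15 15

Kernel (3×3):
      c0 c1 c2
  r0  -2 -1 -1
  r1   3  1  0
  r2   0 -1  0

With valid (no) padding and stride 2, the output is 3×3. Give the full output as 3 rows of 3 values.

-34 -17 -48
-5 -6 -22
-17 3 -20

Output[0,0]: The receptive field on the input at this output position is [15 1 14 / 4 7 16 / 12 8 14]. Elementwise product with the kernel and sum: 15·-2 + 1·-1 + 14·-1 + 4·3 + 7·1 + 8·-1.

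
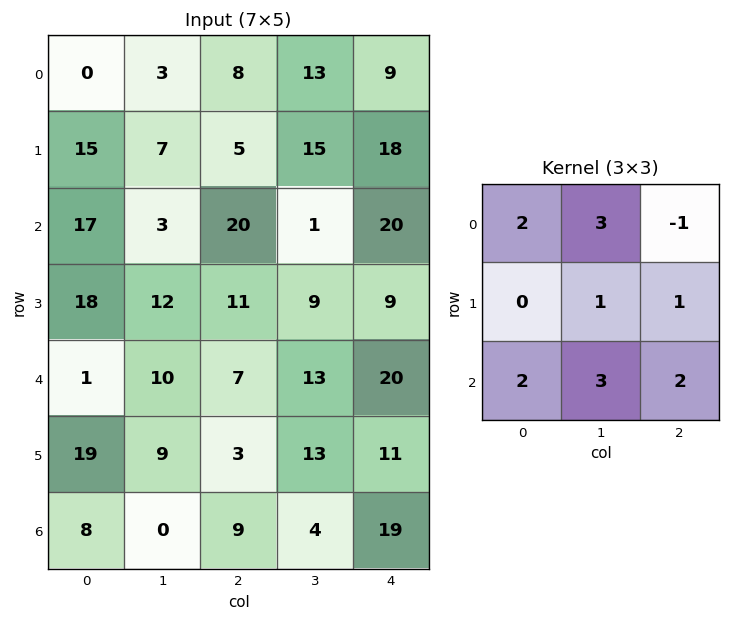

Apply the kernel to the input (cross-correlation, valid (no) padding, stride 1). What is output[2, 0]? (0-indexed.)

The receptive field on the input at this output position is [17 3 20 / 18 12 11 / 1 10 7]. Elementwise product with the kernel and sum: 17·2 + 3·3 + 20·-1 + 12·1 + 11·1 + 1·2 + 10·3 + 7·2.

92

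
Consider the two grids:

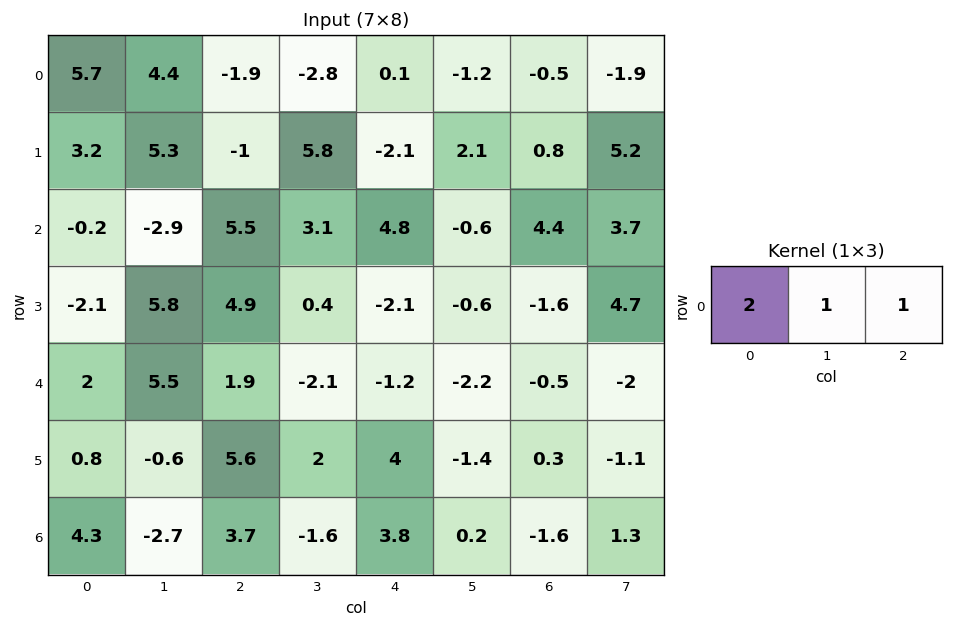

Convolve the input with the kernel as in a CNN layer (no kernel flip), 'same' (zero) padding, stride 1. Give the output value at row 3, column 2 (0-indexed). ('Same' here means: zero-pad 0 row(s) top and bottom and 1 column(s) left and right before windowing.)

16.9

The receptive field on the zero-padded input at this output position is [5.8 4.9 0.4]. Elementwise product with the kernel and sum: 5.8·2 + 4.9·1 + 0.4·1.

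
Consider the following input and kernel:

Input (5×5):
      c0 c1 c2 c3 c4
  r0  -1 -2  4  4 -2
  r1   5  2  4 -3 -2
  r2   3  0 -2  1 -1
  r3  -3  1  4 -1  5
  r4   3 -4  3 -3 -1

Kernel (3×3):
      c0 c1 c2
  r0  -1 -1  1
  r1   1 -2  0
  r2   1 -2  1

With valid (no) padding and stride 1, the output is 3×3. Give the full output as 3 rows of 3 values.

Output[0,0]: The receptive field on the input at this output position is [-1 -2 4 / 5 2 4 / 3 0 -2]. Elementwise product with the kernel and sum: -1·-1 + -2·-1 + 4·1 + 5·1 + 2·-2 + 3·1 + 0·-2 + -2·1.
Output[0,1]: The receptive field on the input at this output position is [-2 4 4 / 2 4 -3 / 0 -2 1]. Elementwise product with the kernel and sum: -2·-1 + 4·-1 + 4·1 + 2·1 + 4·-2 + 0·1 + -2·-2 + 1·1.

9 1 -5
-1 -13 4
4 -17 14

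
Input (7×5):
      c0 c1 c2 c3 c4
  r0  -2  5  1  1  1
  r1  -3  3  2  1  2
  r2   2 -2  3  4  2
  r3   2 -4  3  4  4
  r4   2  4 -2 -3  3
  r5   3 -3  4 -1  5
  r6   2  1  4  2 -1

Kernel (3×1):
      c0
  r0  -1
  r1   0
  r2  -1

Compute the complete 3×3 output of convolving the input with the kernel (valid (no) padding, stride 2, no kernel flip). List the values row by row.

Output[0,0]: The receptive field on the input at this output position is [-2 / -3 / 2]. Elementwise product with the kernel and sum: -2·-1 + 2·-1.

0 -4 -3
-4 -1 -5
-4 -2 -2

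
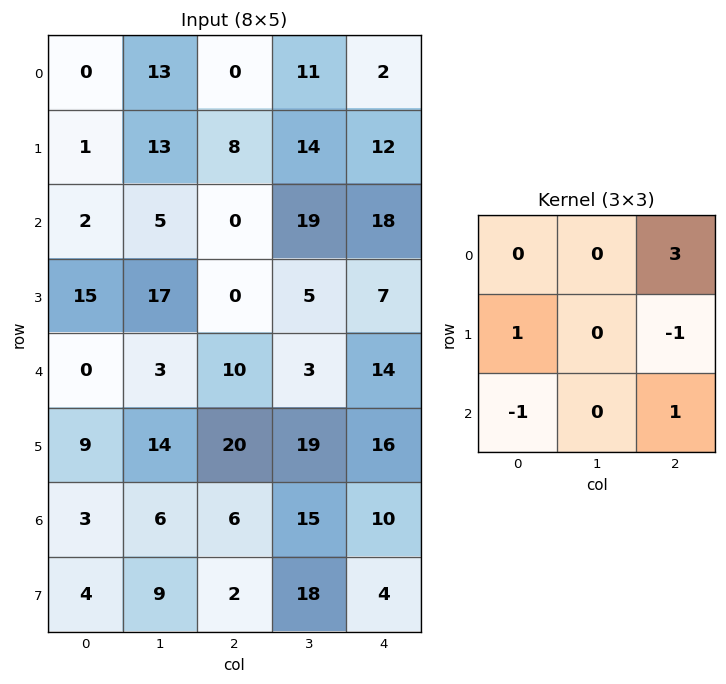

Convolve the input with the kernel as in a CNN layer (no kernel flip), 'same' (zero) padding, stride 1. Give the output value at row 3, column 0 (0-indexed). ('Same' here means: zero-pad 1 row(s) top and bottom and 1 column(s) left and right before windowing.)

The receptive field on the zero-padded input at this output position is [0 2 5 / 0 15 17 / 0 0 3]. Elementwise product with the kernel and sum: 5·3 + 0·1 + 17·-1 + 0·-1 + 3·1.

1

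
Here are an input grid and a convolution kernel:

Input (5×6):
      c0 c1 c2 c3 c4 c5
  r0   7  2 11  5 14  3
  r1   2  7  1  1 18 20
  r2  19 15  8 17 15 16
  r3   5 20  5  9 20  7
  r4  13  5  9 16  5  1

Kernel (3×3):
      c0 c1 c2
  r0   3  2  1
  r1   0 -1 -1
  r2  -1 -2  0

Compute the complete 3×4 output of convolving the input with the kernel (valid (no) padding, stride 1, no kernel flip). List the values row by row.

Output[0,0]: The receptive field on the input at this output position is [7 2 11 / 2 7 1 / 19 15 8]. Elementwise product with the kernel and sum: 7·3 + 2·2 + 11·1 + 7·-1 + 1·-1 + 19·-1 + 15·-2.
Output[0,1]: The receptive field on the input at this output position is [2 11 5 / 7 1 1 / 15 8 17]. Elementwise product with the kernel and sum: 2·3 + 11·2 + 5·1 + 1·-1 + 1·-1 + 15·-1 + 8·-2.

-21 0 -4 -39
-47 -31 -32 -21
47 41 3 44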